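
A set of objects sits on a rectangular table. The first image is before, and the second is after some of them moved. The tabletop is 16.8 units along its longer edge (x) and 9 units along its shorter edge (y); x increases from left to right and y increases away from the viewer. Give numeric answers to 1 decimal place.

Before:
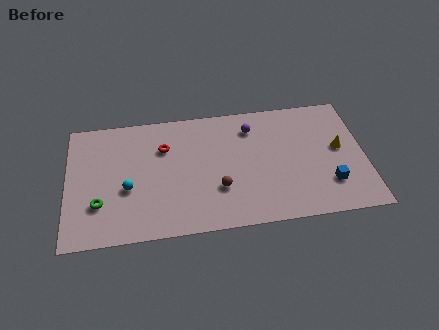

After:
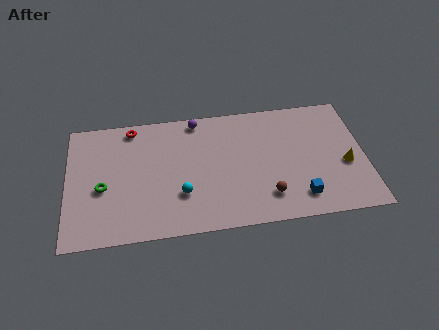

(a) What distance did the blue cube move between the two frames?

1.8

From (14.7, 2.4) to (13.0, 1.7), the blue cube covered √(1.7² + 0.7²) ≈ 1.8 units.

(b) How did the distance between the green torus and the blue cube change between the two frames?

-1.7

The distance was about 12.9 in the first image and 11.2 in the second, so they moved 1.7 units closer together.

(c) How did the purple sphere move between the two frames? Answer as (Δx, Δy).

(-3.1, 1.0)

The purple sphere started near (10.5, 7.1) and ended near (7.4, 8.1).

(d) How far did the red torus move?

2.5

From (5.5, 6.3) to (3.7, 8.0), the red torus covered √(1.8² + 1.7²) ≈ 2.5 units.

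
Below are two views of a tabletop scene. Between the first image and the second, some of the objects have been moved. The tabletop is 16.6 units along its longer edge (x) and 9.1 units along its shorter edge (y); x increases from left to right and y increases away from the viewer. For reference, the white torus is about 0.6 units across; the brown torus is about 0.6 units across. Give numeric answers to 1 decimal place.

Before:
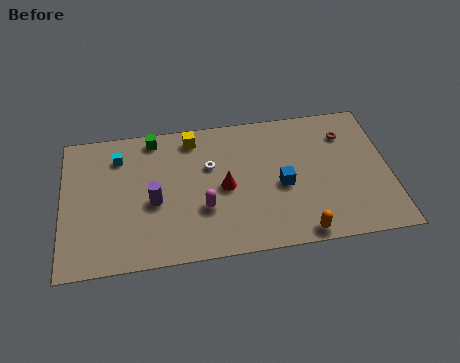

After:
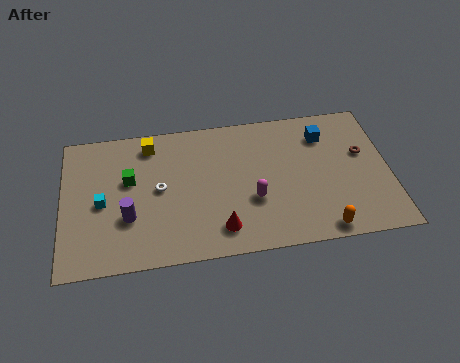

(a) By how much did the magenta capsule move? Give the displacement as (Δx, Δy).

(2.5, 0.2)

The magenta capsule was at about (7.1, 3.1) and moved to about (9.6, 3.3).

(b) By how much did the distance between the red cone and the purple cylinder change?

+1.2

They were about 3.6 units apart before and 4.8 after — 1.2 units further apart.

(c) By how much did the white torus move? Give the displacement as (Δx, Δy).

(-2.6, -1.1)

From the two frames, the white torus sits at roughly (7.5, 5.8) before and (4.9, 4.7) after.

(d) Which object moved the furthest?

the blue cube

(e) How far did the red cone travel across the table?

2.6

From (8.2, 4.3) to (7.9, 1.7), the red cone covered √(0.3² + 2.6²) ≈ 2.6 units.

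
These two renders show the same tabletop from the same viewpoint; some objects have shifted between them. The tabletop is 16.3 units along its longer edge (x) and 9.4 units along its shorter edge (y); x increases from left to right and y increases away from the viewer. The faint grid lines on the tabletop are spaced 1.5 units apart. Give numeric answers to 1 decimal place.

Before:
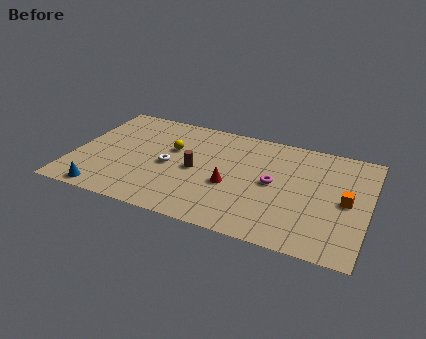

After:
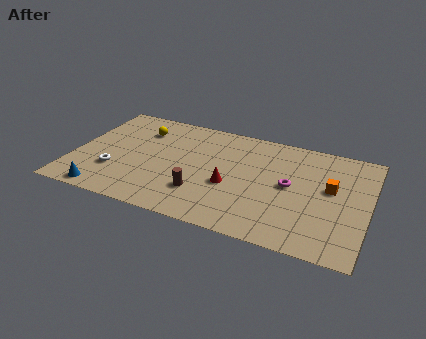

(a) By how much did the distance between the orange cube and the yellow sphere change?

+1.0

Before: roughly 9.9 units apart; after: 10.9. That's 1.0 units further apart.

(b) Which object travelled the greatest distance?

the white torus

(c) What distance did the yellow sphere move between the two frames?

2.2

The yellow sphere moved from about (5.3, 5.9) to (3.4, 7.1), a distance of √(1.9² + 1.2²) ≈ 2.2.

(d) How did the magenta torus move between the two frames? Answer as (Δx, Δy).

(0.9, 0.1)

The magenta torus was at about (11.1, 4.8) and moved to about (12.0, 4.9).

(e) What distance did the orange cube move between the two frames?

1.2

The orange cube was near (15.1, 4.6) before and (14.2, 5.4) after, so it travelled √(0.9² + 0.8²) ≈ 1.2 units.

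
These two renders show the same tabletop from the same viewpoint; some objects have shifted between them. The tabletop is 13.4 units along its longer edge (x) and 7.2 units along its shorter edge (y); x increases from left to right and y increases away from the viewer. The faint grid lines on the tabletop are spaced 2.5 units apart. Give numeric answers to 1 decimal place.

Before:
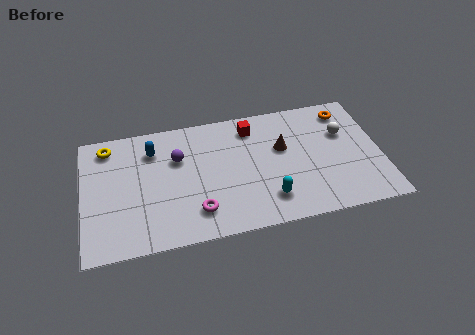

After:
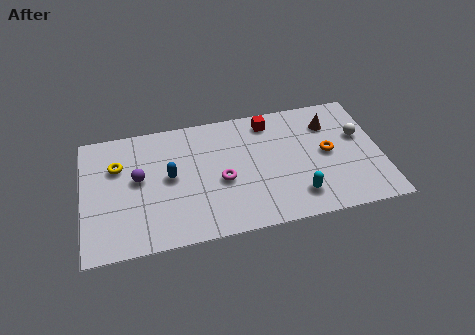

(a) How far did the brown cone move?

2.4

The brown cone moved from about (9.0, 4.4) to (11.2, 5.4), a distance of √(2.2² + 1.0²) ≈ 2.4.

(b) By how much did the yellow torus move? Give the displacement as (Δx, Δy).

(0.4, -1.2)

The yellow torus was at about (1.2, 6.1) and moved to about (1.6, 4.9).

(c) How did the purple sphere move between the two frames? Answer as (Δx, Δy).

(-1.8, -0.8)

The purple sphere was at about (4.3, 4.8) and moved to about (2.5, 4.0).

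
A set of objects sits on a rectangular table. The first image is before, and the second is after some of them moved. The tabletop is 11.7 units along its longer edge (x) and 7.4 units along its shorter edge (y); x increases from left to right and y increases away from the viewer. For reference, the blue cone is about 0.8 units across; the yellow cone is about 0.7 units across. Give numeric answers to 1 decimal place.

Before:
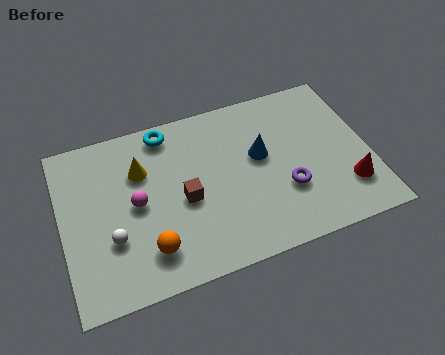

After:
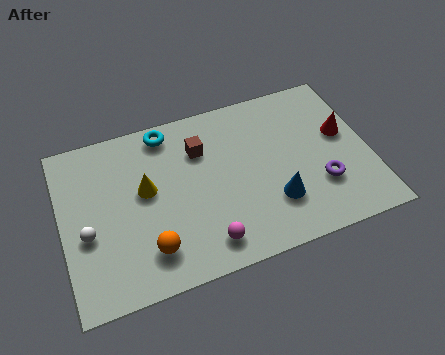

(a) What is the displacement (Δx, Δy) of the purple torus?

(1.3, -0.2)

From the two frames, the purple torus sits at roughly (8.4, 2.5) before and (9.7, 2.3) after.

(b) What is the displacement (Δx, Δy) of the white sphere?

(-0.9, 0.5)

From the two frames, the white sphere sits at roughly (1.8, 2.5) before and (0.9, 3.0) after.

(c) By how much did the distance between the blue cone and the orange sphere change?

-0.4

They were about 5.2 units apart before and 4.8 after — 0.4 units closer together.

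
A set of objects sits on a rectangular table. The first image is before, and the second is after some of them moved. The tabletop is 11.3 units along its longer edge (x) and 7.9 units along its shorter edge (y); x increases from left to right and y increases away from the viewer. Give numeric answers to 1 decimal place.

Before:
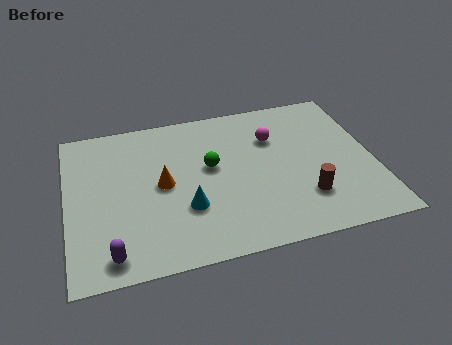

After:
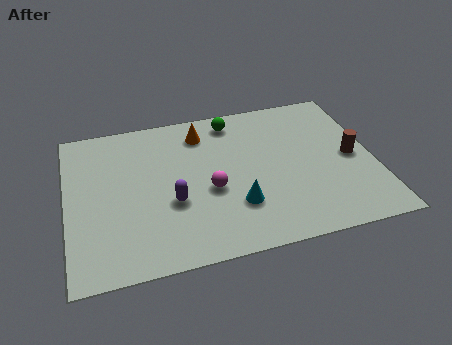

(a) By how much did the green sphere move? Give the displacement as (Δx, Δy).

(1.0, 2.3)

The green sphere started near (5.3, 4.5) and ended near (6.3, 6.8).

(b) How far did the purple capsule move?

3.0

The purple capsule moved from about (1.5, 1.0) to (3.8, 3.0), a distance of √(2.3² + 2.0²) ≈ 3.0.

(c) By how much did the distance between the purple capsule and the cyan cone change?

-0.8

The distance was about 3.2 in the first image and 2.4 in the second, so they moved 0.8 units closer together.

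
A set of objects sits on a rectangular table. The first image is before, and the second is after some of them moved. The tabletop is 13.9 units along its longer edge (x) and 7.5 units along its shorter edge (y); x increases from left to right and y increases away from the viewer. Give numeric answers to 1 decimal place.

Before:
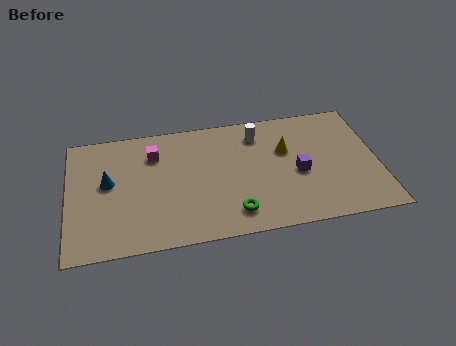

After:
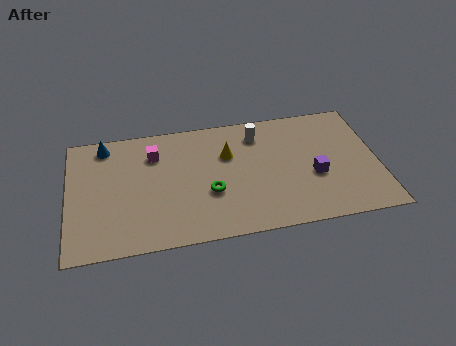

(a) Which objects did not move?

the magenta cube and the white cylinder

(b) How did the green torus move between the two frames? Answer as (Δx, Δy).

(-1.0, 1.4)

From the two frames, the green torus sits at roughly (7.3, 1.4) before and (6.3, 2.8) after.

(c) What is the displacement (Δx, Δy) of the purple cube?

(0.7, -0.3)

The purple cube was at about (10.3, 3.3) and moved to about (11.0, 3.0).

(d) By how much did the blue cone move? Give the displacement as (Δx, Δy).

(-0.1, 2.3)

From the two frames, the blue cone sits at roughly (1.8, 4.2) before and (1.7, 6.5) after.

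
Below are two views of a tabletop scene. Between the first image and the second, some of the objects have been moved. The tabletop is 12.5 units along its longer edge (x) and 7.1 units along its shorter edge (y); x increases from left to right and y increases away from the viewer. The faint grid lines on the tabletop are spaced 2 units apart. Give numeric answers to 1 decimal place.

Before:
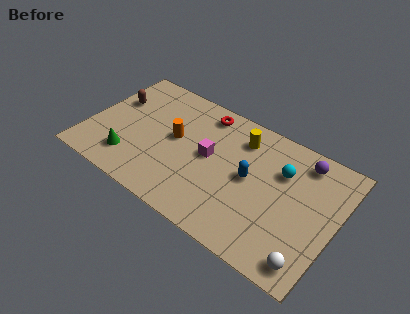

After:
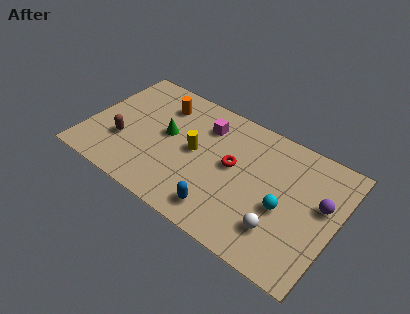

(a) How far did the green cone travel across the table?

2.7

The green cone was near (2.4, 1.6) before and (3.9, 3.9) after, so it travelled √(1.5² + 2.3²) ≈ 2.7 units.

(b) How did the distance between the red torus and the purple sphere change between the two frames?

-0.7

The distance was about 5.1 in the first image and 4.4 in the second, so they moved 0.7 units closer together.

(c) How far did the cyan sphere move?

1.9

From (9.6, 4.9) to (10.0, 3.0), the cyan sphere covered √(0.4² + 1.9²) ≈ 1.9 units.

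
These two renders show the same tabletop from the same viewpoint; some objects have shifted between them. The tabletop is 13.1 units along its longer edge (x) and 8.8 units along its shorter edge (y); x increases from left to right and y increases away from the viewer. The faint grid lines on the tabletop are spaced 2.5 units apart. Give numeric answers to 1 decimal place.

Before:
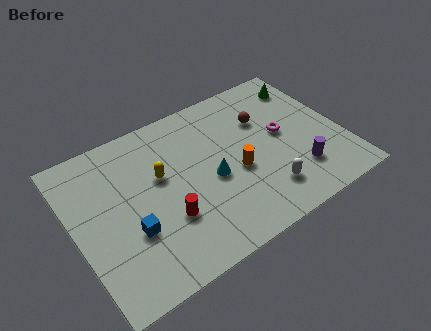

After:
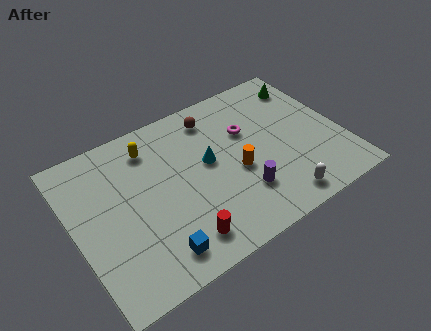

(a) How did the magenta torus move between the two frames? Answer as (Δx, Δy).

(-1.6, 1.0)

The magenta torus was at about (10.3, 4.7) and moved to about (8.7, 5.7).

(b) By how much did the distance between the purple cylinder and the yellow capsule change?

-1.0

They were about 7.0 units apart before and 6.0 after — 1.0 units closer together.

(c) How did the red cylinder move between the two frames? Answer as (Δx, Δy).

(0.4, -1.4)

The red cylinder was at about (4.2, 2.9) and moved to about (4.6, 1.5).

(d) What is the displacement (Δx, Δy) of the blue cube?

(0.9, -1.7)

From the two frames, the blue cube sits at roughly (2.5, 3.1) before and (3.4, 1.4) after.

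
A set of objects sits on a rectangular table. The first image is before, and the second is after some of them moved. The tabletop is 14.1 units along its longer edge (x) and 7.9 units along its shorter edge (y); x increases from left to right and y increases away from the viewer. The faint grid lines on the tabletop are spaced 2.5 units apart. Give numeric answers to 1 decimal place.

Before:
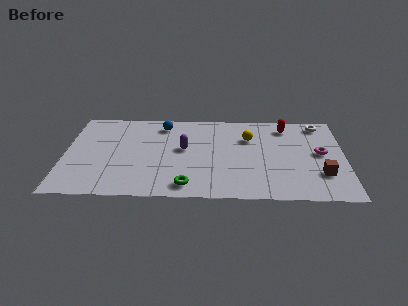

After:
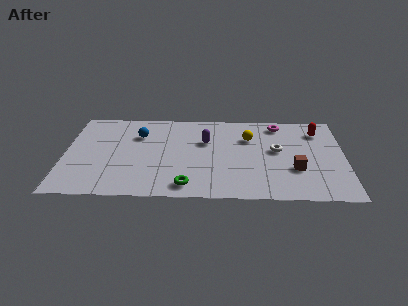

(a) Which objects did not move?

the yellow sphere and the green torus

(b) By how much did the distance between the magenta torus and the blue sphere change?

-1.2

They were about 8.4 units apart before and 7.2 after — 1.2 units closer together.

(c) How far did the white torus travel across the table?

3.3

The white torus was near (12.9, 6.9) before and (10.7, 4.4) after, so it travelled √(2.2² + 2.5²) ≈ 3.3 units.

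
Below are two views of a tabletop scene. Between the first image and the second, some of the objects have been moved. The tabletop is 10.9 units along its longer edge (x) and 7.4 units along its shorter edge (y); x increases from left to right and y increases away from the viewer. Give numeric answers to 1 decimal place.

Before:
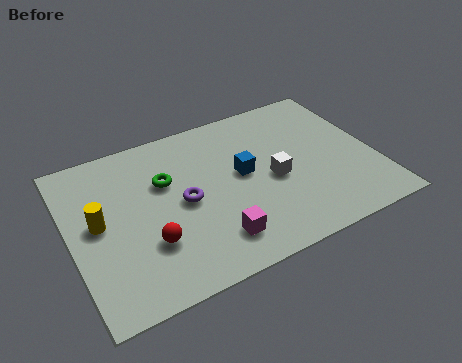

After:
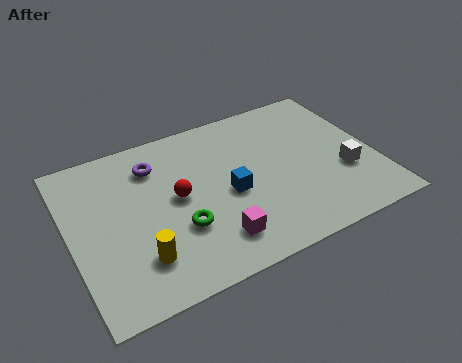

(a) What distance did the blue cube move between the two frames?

0.9

The blue cube was near (6.2, 4.0) before and (5.6, 3.3) after, so it travelled √(0.6² + 0.7²) ≈ 0.9 units.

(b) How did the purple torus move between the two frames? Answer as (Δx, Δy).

(-0.8, 2.1)

From the two frames, the purple torus sits at roughly (4.0, 3.6) before and (3.2, 5.7) after.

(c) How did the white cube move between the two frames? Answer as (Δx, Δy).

(2.5, -0.7)

The white cube was at about (7.2, 3.3) and moved to about (9.7, 2.6).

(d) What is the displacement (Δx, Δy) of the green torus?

(0.2, -2.3)

The green torus was at about (3.5, 4.8) and moved to about (3.7, 2.5).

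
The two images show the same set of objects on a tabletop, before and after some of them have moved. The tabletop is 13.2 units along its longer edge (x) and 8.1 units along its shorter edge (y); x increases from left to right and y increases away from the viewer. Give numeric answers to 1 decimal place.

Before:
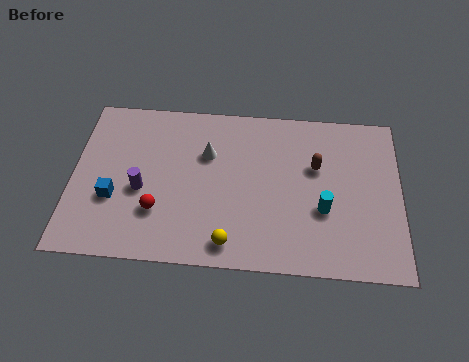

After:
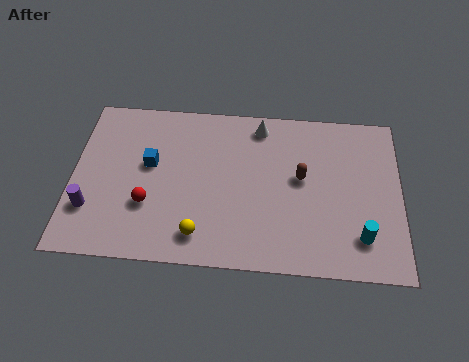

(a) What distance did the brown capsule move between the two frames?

0.8

The brown capsule was near (9.8, 5.1) before and (9.2, 4.5) after, so it travelled √(0.6² + 0.6²) ≈ 0.8 units.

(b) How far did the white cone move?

2.6

The white cone was near (5.4, 5.4) before and (7.5, 7.0) after, so it travelled √(2.1² + 1.6²) ≈ 2.6 units.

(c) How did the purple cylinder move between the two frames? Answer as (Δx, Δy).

(-2.0, -1.1)

The purple cylinder started near (2.8, 3.4) and ended near (0.8, 2.3).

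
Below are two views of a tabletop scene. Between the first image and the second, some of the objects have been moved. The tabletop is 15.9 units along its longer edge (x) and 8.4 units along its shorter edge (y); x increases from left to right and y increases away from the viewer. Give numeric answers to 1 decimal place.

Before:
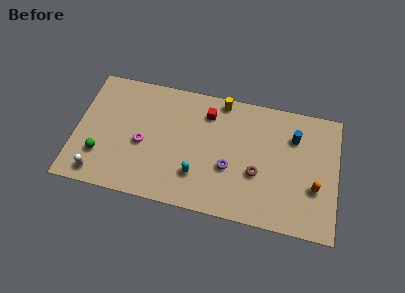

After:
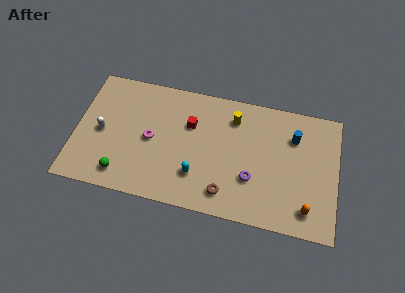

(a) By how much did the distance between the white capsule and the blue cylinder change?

-0.8

They were about 12.6 units apart before and 11.8 after — 0.8 units closer together.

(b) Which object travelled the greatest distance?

the white capsule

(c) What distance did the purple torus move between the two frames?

1.5

The purple torus moved from about (9.4, 3.2) to (10.8, 2.8), a distance of √(1.4² + 0.4²) ≈ 1.5.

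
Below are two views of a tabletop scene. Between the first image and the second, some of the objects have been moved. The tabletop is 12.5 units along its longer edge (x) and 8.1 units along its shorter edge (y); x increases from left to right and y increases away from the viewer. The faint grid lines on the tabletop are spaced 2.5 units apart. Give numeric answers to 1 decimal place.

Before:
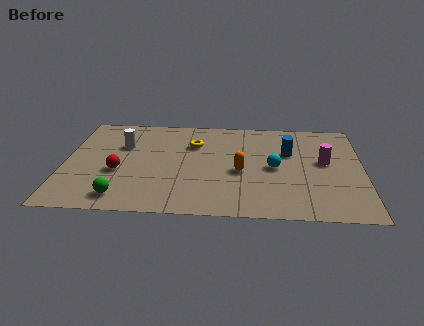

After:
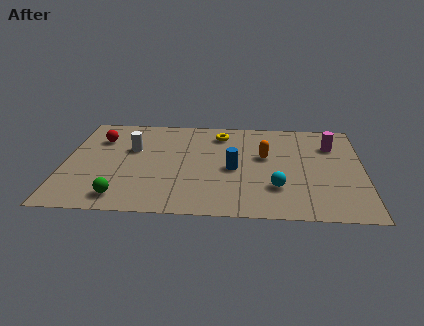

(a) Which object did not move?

the green sphere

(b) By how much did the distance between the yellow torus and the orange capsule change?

-0.4

The distance was about 3.0 in the first image and 2.6 in the second, so they moved 0.4 units closer together.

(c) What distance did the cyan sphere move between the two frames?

1.6

From (8.8, 3.9) to (8.9, 2.3), the cyan sphere covered √(0.1² + 1.6²) ≈ 1.6 units.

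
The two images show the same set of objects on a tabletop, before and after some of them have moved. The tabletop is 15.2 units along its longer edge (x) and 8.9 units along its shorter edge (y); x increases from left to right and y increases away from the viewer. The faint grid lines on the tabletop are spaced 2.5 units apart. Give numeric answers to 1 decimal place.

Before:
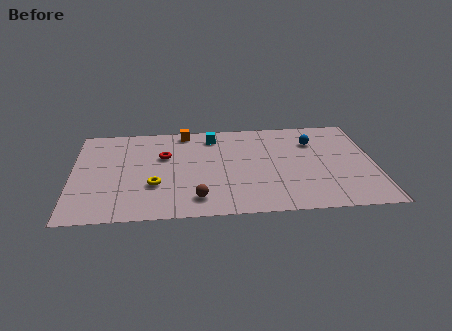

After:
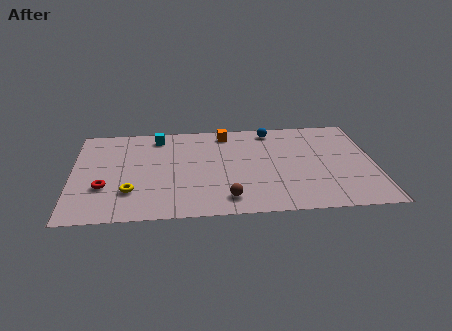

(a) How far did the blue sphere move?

2.5

The blue sphere moved from about (12.2, 6.5) to (10.1, 7.8), a distance of √(2.1² + 1.3²) ≈ 2.5.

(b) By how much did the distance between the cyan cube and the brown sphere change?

+1.1

The distance was about 5.9 in the first image and 7.0 in the second, so they moved 1.1 units further apart.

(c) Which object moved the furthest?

the red torus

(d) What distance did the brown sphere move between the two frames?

1.5

The brown sphere was near (6.2, 1.6) before and (7.7, 1.5) after, so it travelled √(1.5² + 0.1²) ≈ 1.5 units.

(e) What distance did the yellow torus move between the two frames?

1.3

From (4.1, 3.0) to (2.9, 2.5), the yellow torus covered √(1.2² + 0.5²) ≈ 1.3 units.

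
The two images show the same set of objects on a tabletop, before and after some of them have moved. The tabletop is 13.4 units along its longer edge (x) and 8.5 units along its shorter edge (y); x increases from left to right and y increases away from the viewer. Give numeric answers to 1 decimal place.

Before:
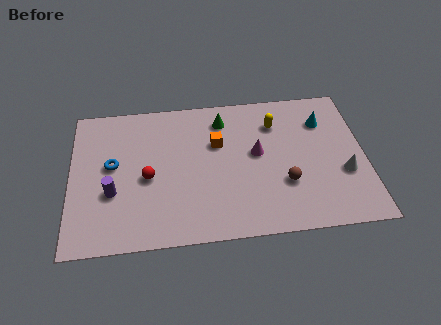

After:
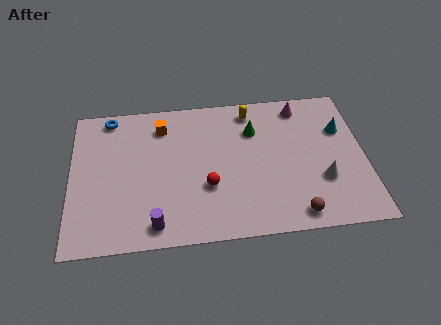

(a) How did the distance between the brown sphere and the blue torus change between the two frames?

+2.6

They were about 8.0 units apart before and 10.6 after — 2.6 units further apart.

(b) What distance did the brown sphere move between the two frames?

1.8

The brown sphere moved from about (9.7, 2.8) to (10.1, 1.0), a distance of √(0.4² + 1.8²) ≈ 1.8.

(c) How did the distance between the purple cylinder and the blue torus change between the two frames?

+5.2

They were about 1.6 units apart before and 6.8 after — 5.2 units further apart.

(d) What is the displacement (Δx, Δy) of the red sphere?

(2.7, -0.8)

The red sphere was at about (3.5, 3.8) and moved to about (6.2, 3.0).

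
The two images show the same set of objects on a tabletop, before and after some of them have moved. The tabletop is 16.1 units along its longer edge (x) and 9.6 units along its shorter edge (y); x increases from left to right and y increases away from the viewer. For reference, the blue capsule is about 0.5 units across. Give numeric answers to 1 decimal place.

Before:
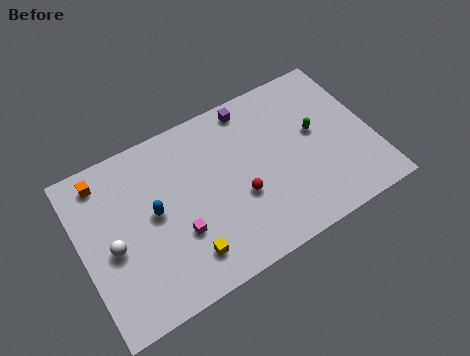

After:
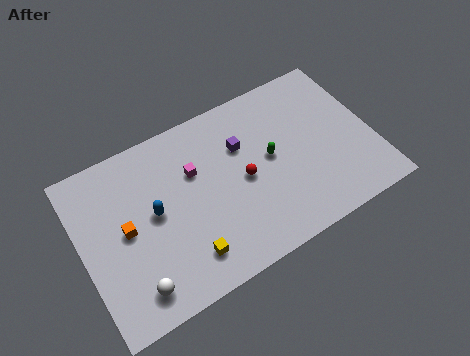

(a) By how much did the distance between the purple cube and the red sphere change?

-3.1

Before: roughly 5.0 units apart; after: 1.9. That's 3.1 units closer together.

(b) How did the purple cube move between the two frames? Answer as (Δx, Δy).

(-0.8, -2.0)

The purple cube was at about (9.9, 8.5) and moved to about (9.1, 6.5).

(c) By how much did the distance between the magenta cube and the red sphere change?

-0.5

They were about 3.5 units apart before and 3.0 after — 0.5 units closer together.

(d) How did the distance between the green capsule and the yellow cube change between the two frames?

-2.4

They were about 8.5 units apart before and 6.1 after — 2.4 units closer together.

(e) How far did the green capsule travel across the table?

2.6

The green capsule was near (13.1, 5.4) before and (10.5, 5.1) after, so it travelled √(2.6² + 0.3²) ≈ 2.6 units.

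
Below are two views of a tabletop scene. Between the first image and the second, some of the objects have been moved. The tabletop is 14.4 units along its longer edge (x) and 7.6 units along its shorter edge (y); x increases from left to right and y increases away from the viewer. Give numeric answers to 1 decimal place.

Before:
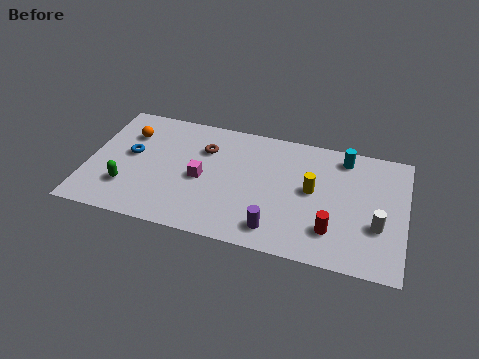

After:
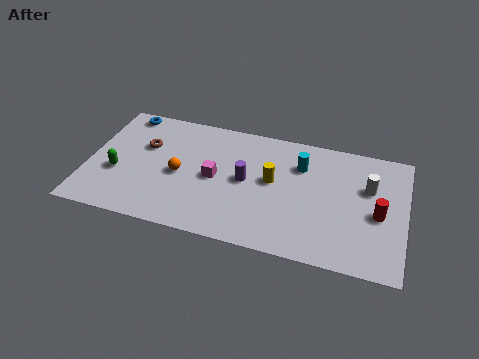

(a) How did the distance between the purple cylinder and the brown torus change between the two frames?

-0.6

Before: roughly 5.4 units apart; after: 4.8. That's 0.6 units closer together.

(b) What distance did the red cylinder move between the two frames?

2.5

The red cylinder was near (11.2, 1.9) before and (13.2, 3.4) after, so it travelled √(2.0² + 1.5²) ≈ 2.5 units.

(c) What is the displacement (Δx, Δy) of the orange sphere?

(2.5, -2.0)

The orange sphere started near (1.7, 5.5) and ended near (4.2, 3.5).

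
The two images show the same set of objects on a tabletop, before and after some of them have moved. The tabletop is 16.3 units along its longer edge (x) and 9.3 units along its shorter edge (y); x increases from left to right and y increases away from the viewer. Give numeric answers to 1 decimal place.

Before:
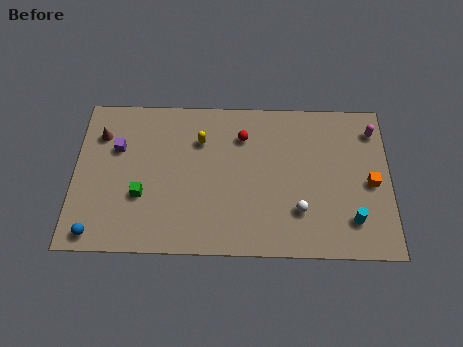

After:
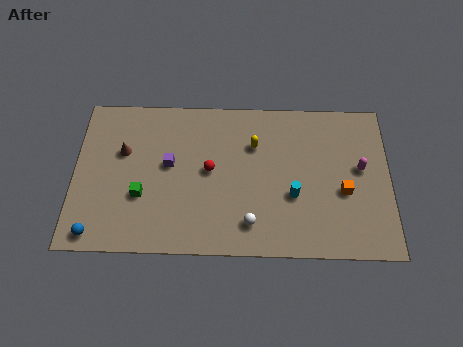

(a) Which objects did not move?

the green cube and the blue sphere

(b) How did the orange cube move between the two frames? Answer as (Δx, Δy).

(-1.4, -0.5)

The orange cube started near (15.3, 4.3) and ended near (13.9, 3.8).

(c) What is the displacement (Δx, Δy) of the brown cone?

(1.2, -1.0)

The brown cone started near (1.3, 6.9) and ended near (2.5, 5.9).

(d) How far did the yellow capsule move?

2.8

The yellow capsule was near (6.5, 6.7) before and (9.3, 6.5) after, so it travelled √(2.8² + 0.2²) ≈ 2.8 units.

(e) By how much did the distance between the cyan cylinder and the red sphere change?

-2.9

Before: roughly 7.4 units apart; after: 4.5. That's 2.9 units closer together.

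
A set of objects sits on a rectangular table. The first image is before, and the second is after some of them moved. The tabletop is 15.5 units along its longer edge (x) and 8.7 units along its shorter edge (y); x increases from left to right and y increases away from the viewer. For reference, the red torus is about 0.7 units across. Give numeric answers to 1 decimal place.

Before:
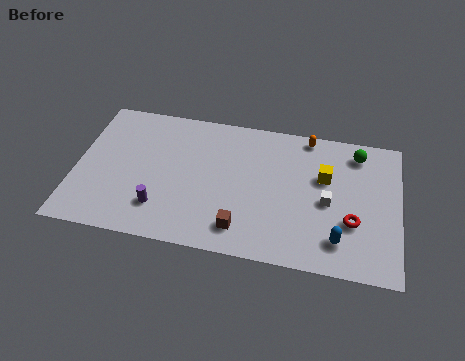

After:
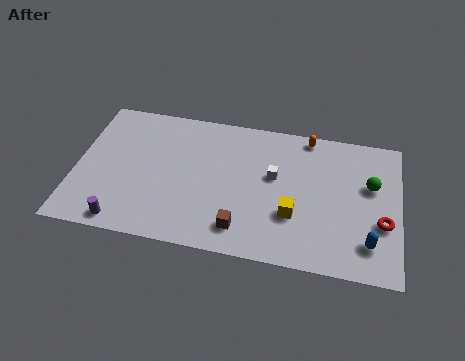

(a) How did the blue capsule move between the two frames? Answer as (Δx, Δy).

(1.4, 0.1)

The blue capsule started near (12.7, 1.8) and ended near (14.1, 1.9).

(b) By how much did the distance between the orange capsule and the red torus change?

+0.6

Before: roughly 5.4 units apart; after: 6.0. That's 0.6 units further apart.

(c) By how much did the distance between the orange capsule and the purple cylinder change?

+2.1

The distance was about 8.9 in the first image and 11.0 in the second, so they moved 2.1 units further apart.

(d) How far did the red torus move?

1.4

From (13.3, 3.0) to (14.7, 3.2), the red torus covered √(1.4² + 0.2²) ≈ 1.4 units.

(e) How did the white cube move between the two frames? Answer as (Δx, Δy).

(-2.6, 1.1)

From the two frames, the white cube sits at roughly (12.1, 4.0) before and (9.5, 5.1) after.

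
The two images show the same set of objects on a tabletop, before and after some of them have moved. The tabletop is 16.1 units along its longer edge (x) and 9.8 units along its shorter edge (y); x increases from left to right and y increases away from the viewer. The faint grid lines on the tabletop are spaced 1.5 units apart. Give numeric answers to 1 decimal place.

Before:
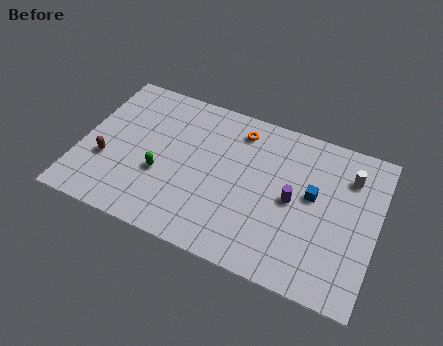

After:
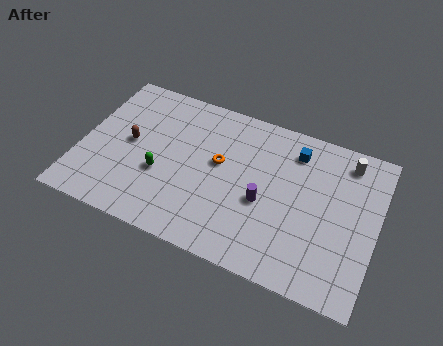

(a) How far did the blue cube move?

2.7

The blue cube moved from about (12.6, 5.5) to (11.4, 7.9), a distance of √(1.2² + 2.4²) ≈ 2.7.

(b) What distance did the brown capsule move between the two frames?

1.9

From (1.5, 3.5) to (2.6, 5.1), the brown capsule covered √(1.1² + 1.6²) ≈ 1.9 units.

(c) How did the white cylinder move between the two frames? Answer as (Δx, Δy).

(-0.2, 0.9)

From the two frames, the white cylinder sits at roughly (14.4, 7.4) before and (14.2, 8.3) after.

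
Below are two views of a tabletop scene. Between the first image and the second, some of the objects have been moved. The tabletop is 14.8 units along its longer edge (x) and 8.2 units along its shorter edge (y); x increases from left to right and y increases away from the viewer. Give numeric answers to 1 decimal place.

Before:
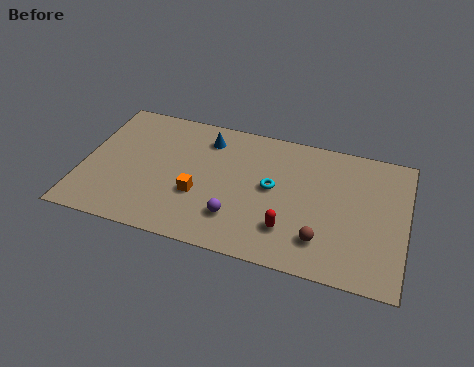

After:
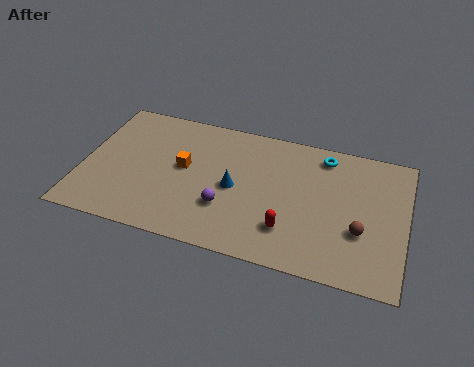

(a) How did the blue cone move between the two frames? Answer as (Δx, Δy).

(1.5, -2.7)

The blue cone was at about (5.5, 6.6) and moved to about (7.0, 3.9).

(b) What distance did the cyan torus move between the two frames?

3.4

The cyan torus was near (8.7, 4.4) before and (10.9, 7.0) after, so it travelled √(2.2² + 2.6²) ≈ 3.4 units.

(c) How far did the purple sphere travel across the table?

0.7

The purple sphere was near (7.2, 2.1) before and (6.7, 2.6) after, so it travelled √(0.5² + 0.5²) ≈ 0.7 units.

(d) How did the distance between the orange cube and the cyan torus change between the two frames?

+3.2

Before: roughly 3.6 units apart; after: 6.8. That's 3.2 units further apart.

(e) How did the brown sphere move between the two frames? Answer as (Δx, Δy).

(1.7, 1.0)

The brown sphere started near (11.1, 1.9) and ended near (12.8, 2.9).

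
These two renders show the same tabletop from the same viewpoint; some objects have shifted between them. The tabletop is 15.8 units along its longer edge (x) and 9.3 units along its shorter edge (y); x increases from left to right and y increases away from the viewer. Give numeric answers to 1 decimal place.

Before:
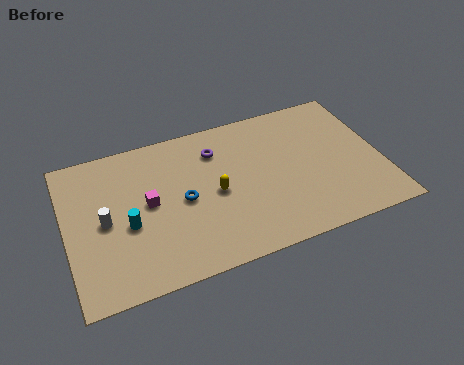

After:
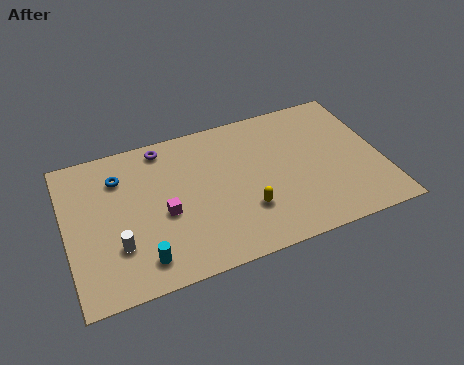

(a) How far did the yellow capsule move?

2.1

The yellow capsule moved from about (7.4, 4.4) to (8.8, 2.8), a distance of √(1.4² + 1.6²) ≈ 2.1.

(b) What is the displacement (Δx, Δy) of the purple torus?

(-2.6, 1.1)

The purple torus started near (7.7, 7.1) and ended near (5.1, 8.2).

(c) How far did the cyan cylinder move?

2.4

From (3.0, 3.9) to (3.5, 1.6), the cyan cylinder covered √(0.5² + 2.3²) ≈ 2.4 units.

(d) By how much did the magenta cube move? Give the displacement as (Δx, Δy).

(0.7, -0.9)

The magenta cube started near (4.1, 4.9) and ended near (4.8, 4.0).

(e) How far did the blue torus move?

3.9

The blue torus was near (5.8, 4.5) before and (2.8, 7.0) after, so it travelled √(3.0² + 2.5²) ≈ 3.9 units.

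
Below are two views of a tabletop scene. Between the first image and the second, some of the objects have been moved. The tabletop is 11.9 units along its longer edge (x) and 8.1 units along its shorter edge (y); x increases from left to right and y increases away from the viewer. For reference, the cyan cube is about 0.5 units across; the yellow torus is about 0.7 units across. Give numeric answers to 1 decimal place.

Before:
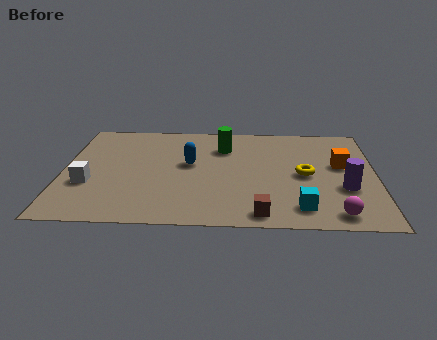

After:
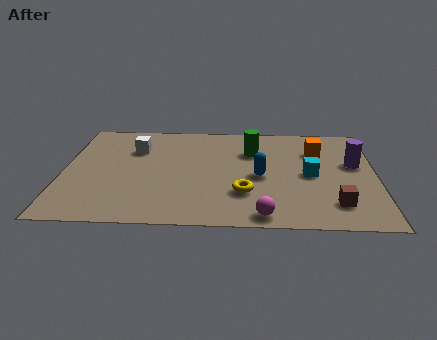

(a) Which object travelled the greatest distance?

the white cube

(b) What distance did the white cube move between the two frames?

3.3

From (1.0, 2.9) to (2.7, 5.7), the white cube covered √(1.7² + 2.8²) ≈ 3.3 units.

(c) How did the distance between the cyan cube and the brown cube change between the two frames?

+0.8

They were about 1.6 units apart before and 2.4 after — 0.8 units further apart.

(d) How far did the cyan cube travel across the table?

2.5

From (9.0, 1.4) to (9.4, 3.9), the cyan cube covered √(0.4² + 2.5²) ≈ 2.5 units.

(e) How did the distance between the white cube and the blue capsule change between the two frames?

+1.0

The distance was about 4.2 in the first image and 5.2 in the second, so they moved 1.0 units further apart.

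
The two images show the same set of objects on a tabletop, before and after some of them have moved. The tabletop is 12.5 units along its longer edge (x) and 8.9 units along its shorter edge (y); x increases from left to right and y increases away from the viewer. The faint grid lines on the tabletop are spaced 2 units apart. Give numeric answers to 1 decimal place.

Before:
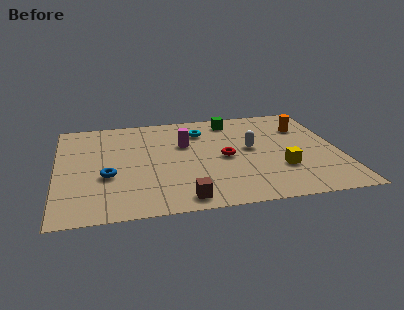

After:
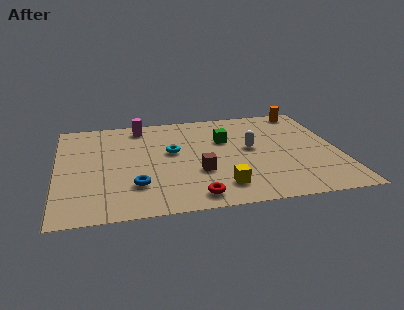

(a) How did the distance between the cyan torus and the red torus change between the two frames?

+1.3

They were about 2.8 units apart before and 4.1 after — 1.3 units further apart.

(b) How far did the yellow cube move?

2.9

The yellow cube was near (9.8, 2.8) before and (7.1, 1.7) after, so it travelled √(2.7² + 1.1²) ≈ 2.9 units.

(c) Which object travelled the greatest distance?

the red torus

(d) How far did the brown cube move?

2.2

The brown cube moved from about (5.4, 1.0) to (6.2, 3.1), a distance of √(0.8² + 2.1²) ≈ 2.2.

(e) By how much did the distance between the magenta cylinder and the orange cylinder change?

+2.1

Before: roughly 5.4 units apart; after: 7.5. That's 2.1 units further apart.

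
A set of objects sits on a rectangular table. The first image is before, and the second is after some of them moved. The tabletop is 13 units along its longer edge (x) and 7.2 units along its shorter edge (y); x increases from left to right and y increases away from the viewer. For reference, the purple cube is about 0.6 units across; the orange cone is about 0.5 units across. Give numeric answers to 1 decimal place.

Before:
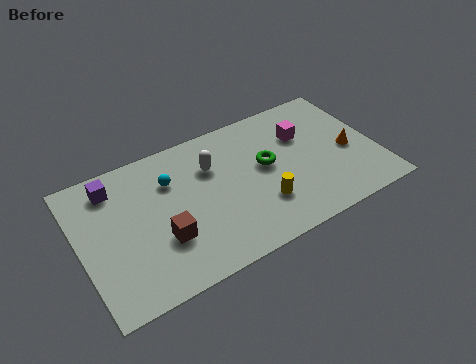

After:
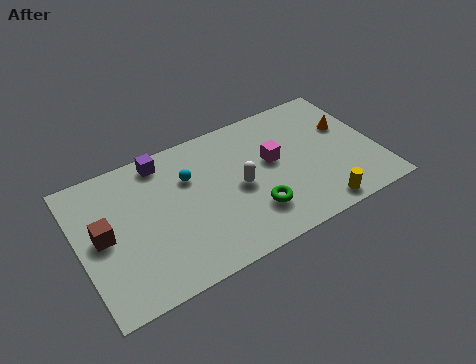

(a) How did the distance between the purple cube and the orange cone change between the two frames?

-2.3

They were about 10.5 units apart before and 8.2 after — 2.3 units closer together.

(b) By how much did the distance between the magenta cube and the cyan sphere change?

-2.2

The distance was about 5.9 in the first image and 3.7 in the second, so they moved 2.2 units closer together.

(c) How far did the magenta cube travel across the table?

1.7

The magenta cube was near (10.0, 4.9) before and (8.5, 4.1) after, so it travelled √(1.5² + 0.8²) ≈ 1.7 units.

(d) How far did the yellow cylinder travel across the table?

2.6

The yellow cylinder was near (7.7, 2.1) before and (10.0, 0.8) after, so it travelled √(2.3² + 1.3²) ≈ 2.6 units.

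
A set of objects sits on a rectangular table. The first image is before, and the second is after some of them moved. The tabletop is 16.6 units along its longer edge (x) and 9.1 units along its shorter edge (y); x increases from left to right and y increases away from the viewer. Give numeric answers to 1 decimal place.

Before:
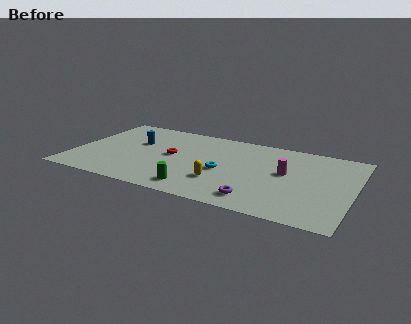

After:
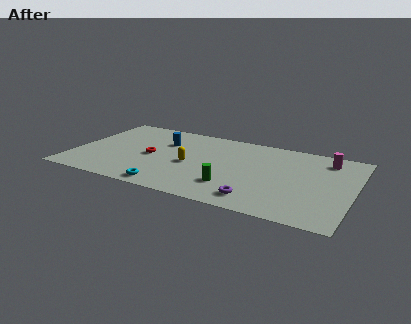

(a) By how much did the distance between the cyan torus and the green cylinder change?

+1.0

Before: roughly 2.9 units apart; after: 3.9. That's 1.0 units further apart.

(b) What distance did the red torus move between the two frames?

1.3

From (5.8, 4.8) to (4.6, 4.3), the red torus covered √(1.2² + 0.5²) ≈ 1.3 units.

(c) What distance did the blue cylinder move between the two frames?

1.7

The blue cylinder moved from about (3.5, 5.7) to (5.1, 6.3), a distance of √(1.6² + 0.6²) ≈ 1.7.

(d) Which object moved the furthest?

the cyan torus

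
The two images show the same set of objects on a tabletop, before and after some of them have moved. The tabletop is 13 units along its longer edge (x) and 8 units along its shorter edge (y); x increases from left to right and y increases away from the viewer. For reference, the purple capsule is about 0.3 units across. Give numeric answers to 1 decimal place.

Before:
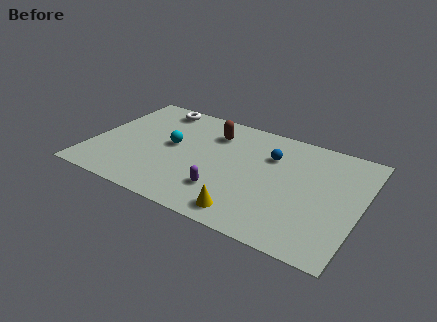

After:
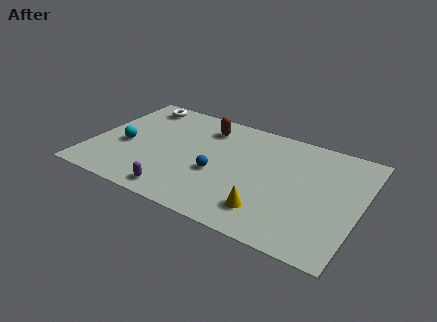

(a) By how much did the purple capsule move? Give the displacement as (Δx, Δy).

(-2.1, -1.1)

The purple capsule started near (6.7, 2.1) and ended near (4.6, 1.0).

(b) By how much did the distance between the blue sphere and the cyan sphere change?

-0.3

They were about 4.9 units apart before and 4.6 after — 0.3 units closer together.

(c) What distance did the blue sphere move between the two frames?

3.3

The blue sphere moved from about (8.5, 5.6) to (6.2, 3.2), a distance of √(2.3² + 2.4²) ≈ 3.3.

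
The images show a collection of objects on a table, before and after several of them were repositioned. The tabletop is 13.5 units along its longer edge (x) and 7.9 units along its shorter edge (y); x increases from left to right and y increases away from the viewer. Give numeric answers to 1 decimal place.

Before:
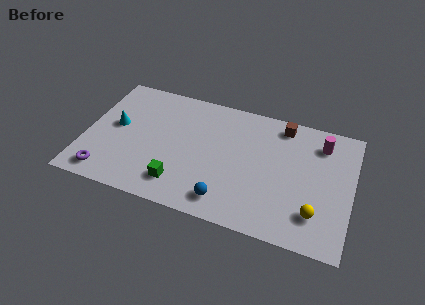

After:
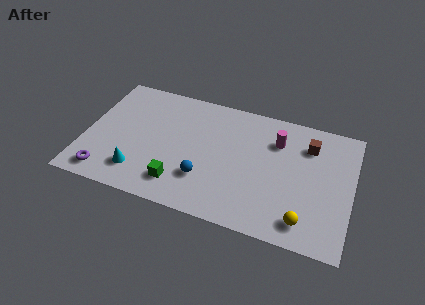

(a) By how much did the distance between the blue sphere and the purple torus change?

-1.1

Before: roughly 6.1 units apart; after: 5.0. That's 1.1 units closer together.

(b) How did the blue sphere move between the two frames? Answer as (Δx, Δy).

(-1.2, 1.0)

The blue sphere started near (7.4, 1.3) and ended near (6.2, 2.3).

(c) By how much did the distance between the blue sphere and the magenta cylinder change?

-1.8

They were about 6.7 units apart before and 4.9 after — 1.8 units closer together.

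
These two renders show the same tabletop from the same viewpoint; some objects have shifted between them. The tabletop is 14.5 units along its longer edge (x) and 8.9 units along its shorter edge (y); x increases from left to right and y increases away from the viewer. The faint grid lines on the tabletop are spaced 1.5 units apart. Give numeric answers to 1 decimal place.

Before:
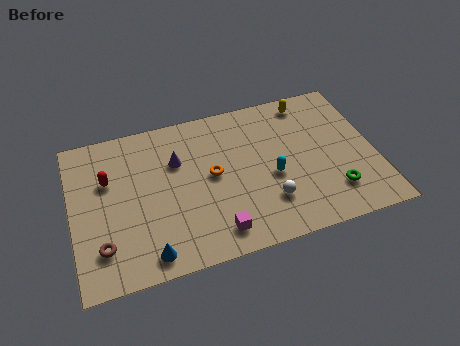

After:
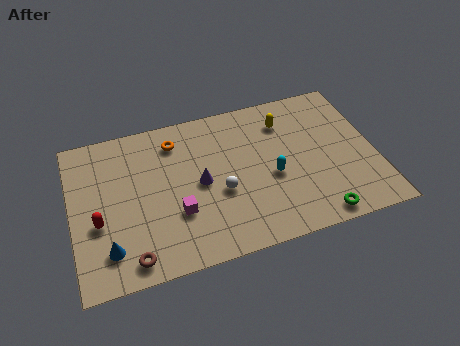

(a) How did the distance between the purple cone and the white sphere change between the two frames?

-4.3

Before: roughly 5.5 units apart; after: 1.2. That's 4.3 units closer together.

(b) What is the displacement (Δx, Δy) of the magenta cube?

(-1.7, 1.6)

The magenta cube was at about (6.6, 1.4) and moved to about (4.9, 3.0).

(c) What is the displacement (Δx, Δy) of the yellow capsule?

(-1.2, -0.9)

The yellow capsule started near (11.6, 7.8) and ended near (10.4, 6.9).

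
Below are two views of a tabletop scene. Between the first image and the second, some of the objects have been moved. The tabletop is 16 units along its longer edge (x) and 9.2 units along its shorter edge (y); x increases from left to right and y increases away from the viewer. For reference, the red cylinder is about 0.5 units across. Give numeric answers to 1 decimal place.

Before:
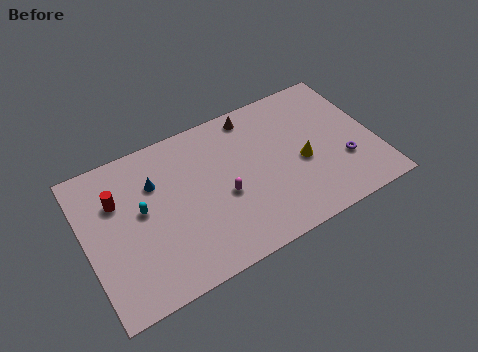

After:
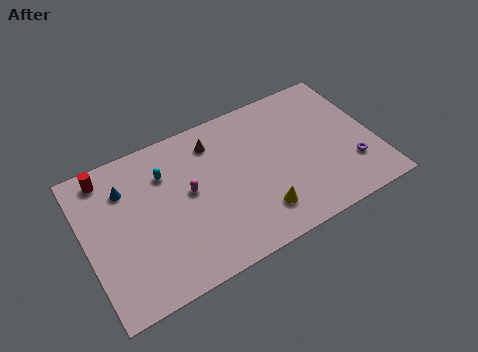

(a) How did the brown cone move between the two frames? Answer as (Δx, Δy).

(-2.3, -0.7)

From the two frames, the brown cone sits at roughly (9.7, 8.1) before and (7.4, 7.4) after.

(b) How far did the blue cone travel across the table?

1.6

The blue cone moved from about (4.0, 6.4) to (2.4, 6.8), a distance of √(1.6² + 0.4²) ≈ 1.6.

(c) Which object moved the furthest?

the yellow cone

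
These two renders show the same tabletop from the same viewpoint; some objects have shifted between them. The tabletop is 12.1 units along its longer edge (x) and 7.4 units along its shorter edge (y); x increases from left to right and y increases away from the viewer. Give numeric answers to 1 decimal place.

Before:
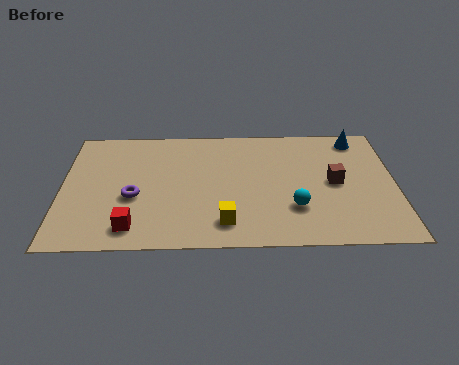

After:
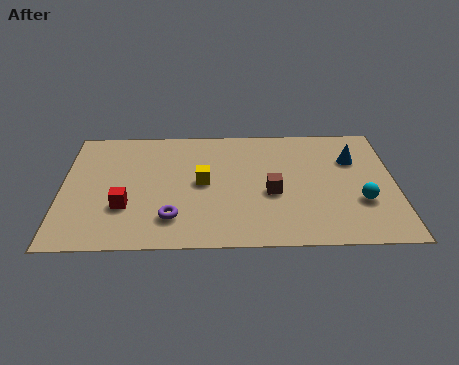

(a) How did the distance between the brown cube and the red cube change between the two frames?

-2.4

Before: roughly 7.7 units apart; after: 5.3. That's 2.4 units closer together.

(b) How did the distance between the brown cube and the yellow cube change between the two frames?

-2.0

Before: roughly 4.6 units apart; after: 2.6. That's 2.0 units closer together.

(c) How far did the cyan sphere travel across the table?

2.4

The cyan sphere moved from about (8.4, 2.2) to (10.8, 2.5), a distance of √(2.4² + 0.3²) ≈ 2.4.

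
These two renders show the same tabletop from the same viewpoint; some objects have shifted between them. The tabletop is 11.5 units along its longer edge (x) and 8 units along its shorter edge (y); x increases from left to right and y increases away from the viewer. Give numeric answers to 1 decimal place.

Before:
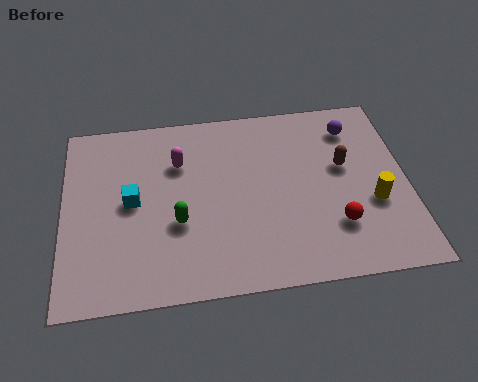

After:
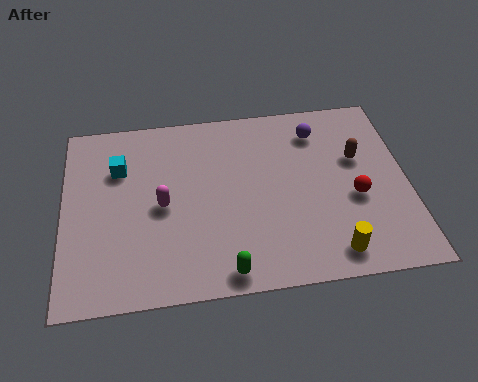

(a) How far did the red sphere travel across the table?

1.3

The red sphere was near (9.0, 2.2) before and (9.7, 3.3) after, so it travelled √(0.7² + 1.1²) ≈ 1.3 units.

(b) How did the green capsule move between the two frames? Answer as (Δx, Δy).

(1.5, -2.2)

From the two frames, the green capsule sits at roughly (3.8, 3.0) before and (5.3, 0.8) after.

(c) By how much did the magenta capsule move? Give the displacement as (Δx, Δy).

(-0.6, -1.8)

From the two frames, the magenta capsule sits at roughly (3.9, 5.6) before and (3.3, 3.8) after.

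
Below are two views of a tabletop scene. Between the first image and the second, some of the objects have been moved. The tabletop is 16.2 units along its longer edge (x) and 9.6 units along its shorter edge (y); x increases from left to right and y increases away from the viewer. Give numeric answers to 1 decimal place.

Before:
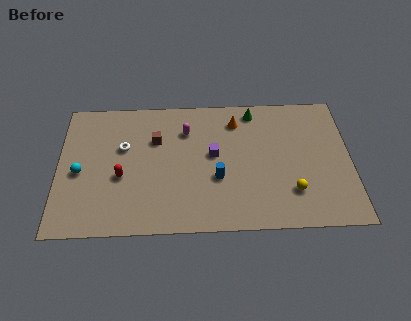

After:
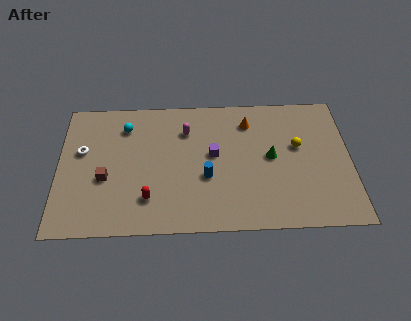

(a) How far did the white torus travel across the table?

2.3

The white torus moved from about (3.6, 6.0) to (1.3, 5.8), a distance of √(2.3² + 0.2²) ≈ 2.3.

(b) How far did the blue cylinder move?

0.6

The blue cylinder was near (8.8, 3.6) before and (8.2, 3.7) after, so it travelled √(0.6² + 0.1²) ≈ 0.6 units.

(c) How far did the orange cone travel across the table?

0.7

The orange cone was near (9.9, 7.7) before and (10.6, 7.6) after, so it travelled √(0.7² + 0.1²) ≈ 0.7 units.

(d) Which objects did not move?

the purple cube and the magenta capsule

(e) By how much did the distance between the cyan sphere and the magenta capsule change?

-3.1

The distance was about 6.5 in the first image and 3.4 in the second, so they moved 3.1 units closer together.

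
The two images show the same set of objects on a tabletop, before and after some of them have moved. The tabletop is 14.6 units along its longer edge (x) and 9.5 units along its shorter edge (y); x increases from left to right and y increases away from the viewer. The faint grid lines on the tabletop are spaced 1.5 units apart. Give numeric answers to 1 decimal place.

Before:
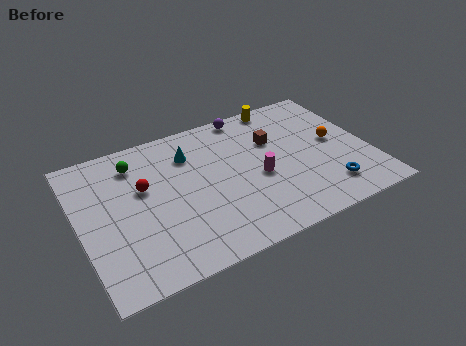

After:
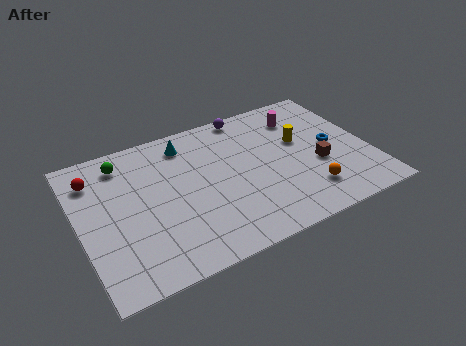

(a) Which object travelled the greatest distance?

the magenta cylinder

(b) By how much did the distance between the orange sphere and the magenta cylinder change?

+1.1

The distance was about 4.2 in the first image and 5.3 in the second, so they moved 1.1 units further apart.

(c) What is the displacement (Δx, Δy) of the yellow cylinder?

(0.5, -3.0)

From the two frames, the yellow cylinder sits at roughly (10.8, 8.7) before and (11.3, 5.7) after.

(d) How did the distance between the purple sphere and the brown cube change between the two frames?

+3.2

Before: roughly 2.6 units apart; after: 5.8. That's 3.2 units further apart.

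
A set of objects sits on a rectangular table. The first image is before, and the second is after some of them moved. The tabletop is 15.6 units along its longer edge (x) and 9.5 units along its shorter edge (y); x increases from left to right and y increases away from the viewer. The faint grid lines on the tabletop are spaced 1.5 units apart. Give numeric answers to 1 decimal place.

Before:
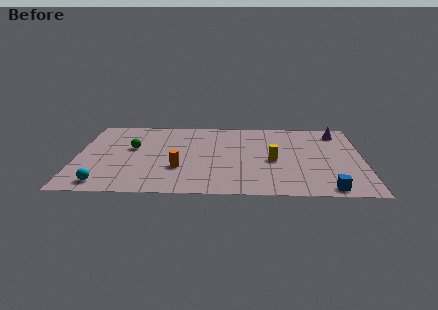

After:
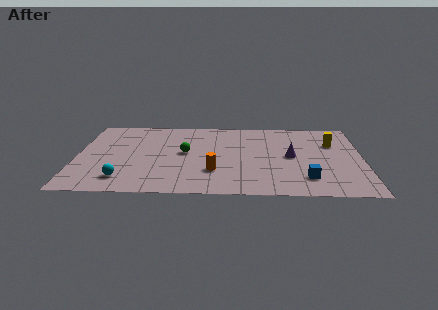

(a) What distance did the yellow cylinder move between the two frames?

4.0

The yellow cylinder moved from about (10.7, 4.2) to (14.0, 6.5), a distance of √(3.3² + 2.3²) ≈ 4.0.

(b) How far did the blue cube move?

1.6

The blue cube moved from about (13.6, 0.9) to (12.5, 2.1), a distance of √(1.1² + 1.2²) ≈ 1.6.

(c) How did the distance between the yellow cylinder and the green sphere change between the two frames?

+0.4

The distance was about 7.8 in the first image and 8.2 in the second, so they moved 0.4 units further apart.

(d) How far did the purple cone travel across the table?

4.0

The purple cone was near (14.3, 7.9) before and (11.7, 4.8) after, so it travelled √(2.6² + 3.1²) ≈ 4.0 units.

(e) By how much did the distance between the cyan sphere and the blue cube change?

-2.1

The distance was about 12.0 in the first image and 9.9 in the second, so they moved 2.1 units closer together.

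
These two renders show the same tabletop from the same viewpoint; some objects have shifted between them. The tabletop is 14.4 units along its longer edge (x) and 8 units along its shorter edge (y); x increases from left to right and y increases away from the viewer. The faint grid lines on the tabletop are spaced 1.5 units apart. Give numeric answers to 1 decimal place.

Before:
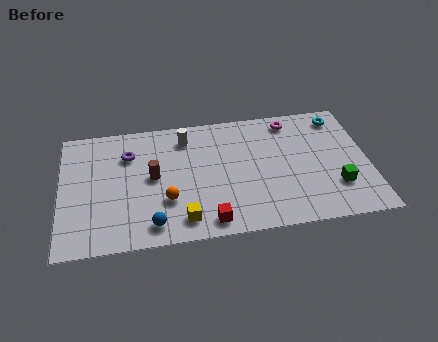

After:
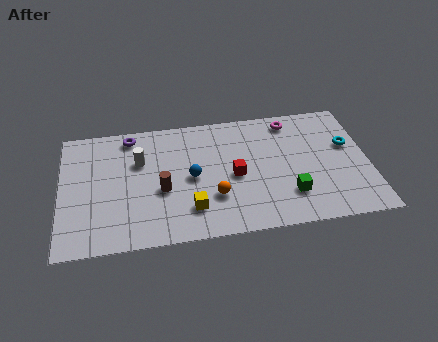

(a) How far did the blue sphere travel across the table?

3.3

From (4.2, 1.2) to (6.1, 3.9), the blue sphere covered √(1.9² + 2.7²) ≈ 3.3 units.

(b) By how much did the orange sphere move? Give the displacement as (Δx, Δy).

(2.2, -0.1)

The orange sphere was at about (4.9, 2.6) and moved to about (7.1, 2.5).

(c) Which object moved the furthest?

the blue sphere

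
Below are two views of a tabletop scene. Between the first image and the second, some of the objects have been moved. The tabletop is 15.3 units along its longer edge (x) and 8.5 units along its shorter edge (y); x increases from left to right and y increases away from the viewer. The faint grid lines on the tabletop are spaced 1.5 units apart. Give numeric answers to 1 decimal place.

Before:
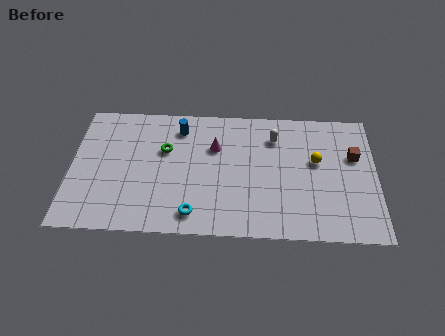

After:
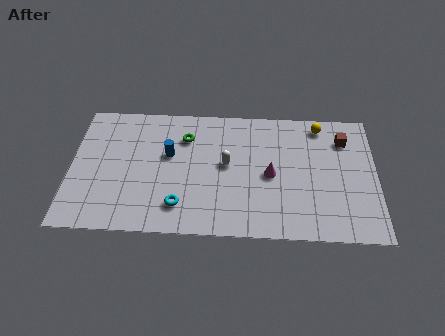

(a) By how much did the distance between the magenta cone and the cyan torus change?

+0.5

The distance was about 4.5 in the first image and 5.0 in the second, so they moved 0.5 units further apart.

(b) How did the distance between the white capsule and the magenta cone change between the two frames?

-0.8

The distance was about 3.1 in the first image and 2.3 in the second, so they moved 0.8 units closer together.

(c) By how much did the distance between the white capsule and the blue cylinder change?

-1.9

They were about 4.8 units apart before and 2.9 after — 1.9 units closer together.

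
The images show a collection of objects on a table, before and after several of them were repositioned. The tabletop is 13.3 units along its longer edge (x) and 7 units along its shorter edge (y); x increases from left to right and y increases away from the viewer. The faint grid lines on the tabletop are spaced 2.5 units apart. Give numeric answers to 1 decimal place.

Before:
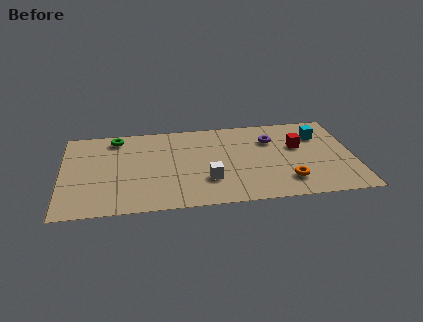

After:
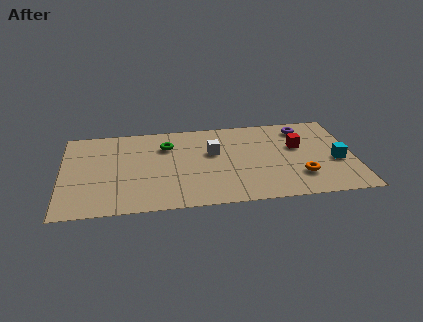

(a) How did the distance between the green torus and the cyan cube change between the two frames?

-1.3

The distance was about 9.3 in the first image and 8.0 in the second, so they moved 1.3 units closer together.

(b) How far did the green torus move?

2.5

From (2.5, 6.0) to (4.8, 5.1), the green torus covered √(2.3² + 0.9²) ≈ 2.5 units.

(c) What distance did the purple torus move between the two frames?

1.7

The purple torus moved from about (9.6, 5.0) to (11.1, 5.8), a distance of √(1.5² + 0.8²) ≈ 1.7.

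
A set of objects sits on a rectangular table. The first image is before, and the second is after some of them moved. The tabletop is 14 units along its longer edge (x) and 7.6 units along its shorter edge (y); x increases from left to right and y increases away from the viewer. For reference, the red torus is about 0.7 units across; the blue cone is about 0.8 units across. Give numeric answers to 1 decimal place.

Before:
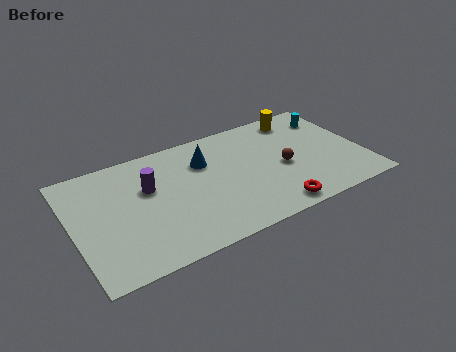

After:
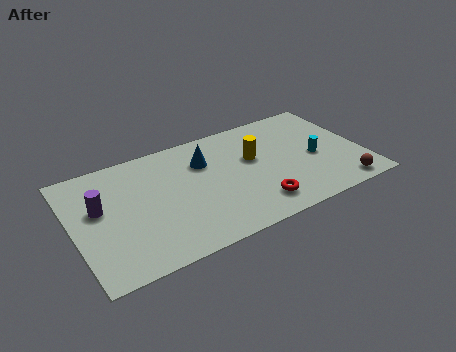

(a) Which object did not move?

the blue cone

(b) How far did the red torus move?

0.9

From (9.2, 0.9) to (8.5, 1.5), the red torus covered √(0.7² + 0.6²) ≈ 0.9 units.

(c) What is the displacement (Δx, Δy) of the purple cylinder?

(-2.4, -0.3)

The purple cylinder started near (3.7, 4.8) and ended near (1.3, 4.5).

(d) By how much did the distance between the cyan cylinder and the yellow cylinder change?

+1.5

They were about 1.6 units apart before and 3.1 after — 1.5 units further apart.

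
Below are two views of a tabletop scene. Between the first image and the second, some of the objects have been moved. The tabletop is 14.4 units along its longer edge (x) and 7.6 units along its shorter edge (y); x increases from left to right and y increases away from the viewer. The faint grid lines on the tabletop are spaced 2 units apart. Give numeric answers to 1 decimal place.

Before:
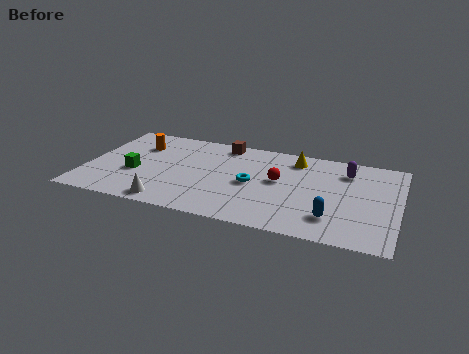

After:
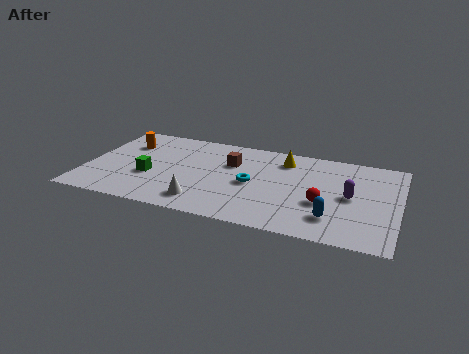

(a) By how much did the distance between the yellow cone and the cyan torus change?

-0.4

Before: roughly 3.2 units apart; after: 2.8. That's 0.4 units closer together.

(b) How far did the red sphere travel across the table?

2.5

The red sphere moved from about (8.9, 4.2) to (11.0, 2.9), a distance of √(2.1² + 1.3²) ≈ 2.5.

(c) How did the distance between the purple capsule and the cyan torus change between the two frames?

-0.3

The distance was about 4.8 in the first image and 4.5 in the second, so they moved 0.3 units closer together.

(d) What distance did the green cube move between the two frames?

0.7

The green cube moved from about (2.3, 3.0) to (3.0, 2.9), a distance of √(0.7² + 0.1²) ≈ 0.7.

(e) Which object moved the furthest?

the red sphere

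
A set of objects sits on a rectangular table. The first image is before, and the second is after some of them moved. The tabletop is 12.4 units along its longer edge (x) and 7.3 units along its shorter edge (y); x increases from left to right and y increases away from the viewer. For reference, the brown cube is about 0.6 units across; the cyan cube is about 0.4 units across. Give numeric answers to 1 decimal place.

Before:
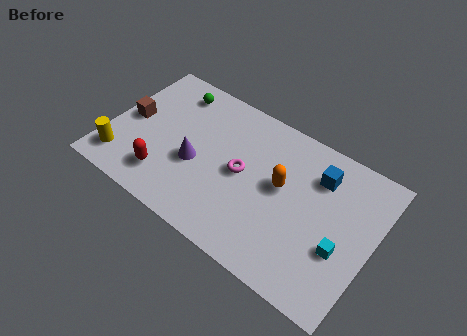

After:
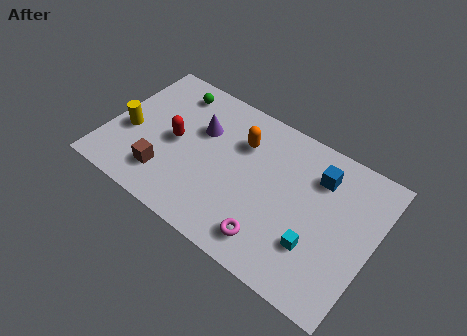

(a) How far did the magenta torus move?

3.0

The magenta torus was near (6.3, 3.7) before and (8.1, 1.3) after, so it travelled √(1.8² + 2.4²) ≈ 3.0 units.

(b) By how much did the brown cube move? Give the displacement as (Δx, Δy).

(2.1, -2.0)

The brown cube started near (0.9, 3.7) and ended near (3.0, 1.7).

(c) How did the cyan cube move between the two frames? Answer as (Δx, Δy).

(-1.1, -0.5)

From the two frames, the cyan cube sits at roughly (11.1, 2.7) before and (10.0, 2.2) after.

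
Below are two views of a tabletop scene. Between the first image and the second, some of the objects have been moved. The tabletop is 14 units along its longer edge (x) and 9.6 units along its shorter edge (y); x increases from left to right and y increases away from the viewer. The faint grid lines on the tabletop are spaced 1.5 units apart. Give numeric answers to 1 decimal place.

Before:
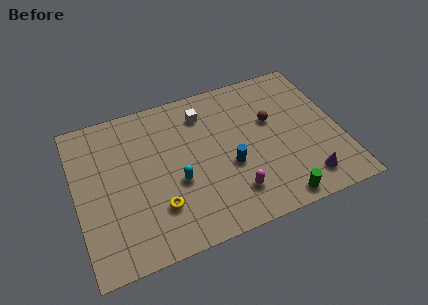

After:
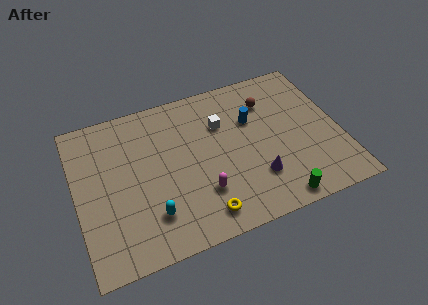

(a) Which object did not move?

the green cylinder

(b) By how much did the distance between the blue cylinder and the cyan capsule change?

+4.2

The distance was about 2.8 in the first image and 7.0 in the second, so they moved 4.2 units further apart.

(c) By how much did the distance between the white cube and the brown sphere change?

-1.2

Before: roughly 3.9 units apart; after: 2.7. That's 1.2 units closer together.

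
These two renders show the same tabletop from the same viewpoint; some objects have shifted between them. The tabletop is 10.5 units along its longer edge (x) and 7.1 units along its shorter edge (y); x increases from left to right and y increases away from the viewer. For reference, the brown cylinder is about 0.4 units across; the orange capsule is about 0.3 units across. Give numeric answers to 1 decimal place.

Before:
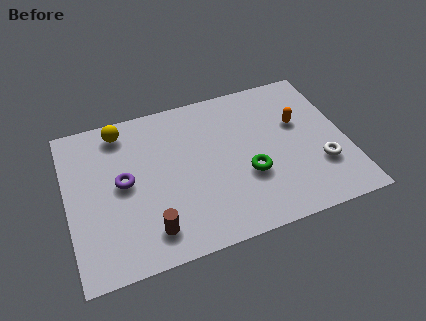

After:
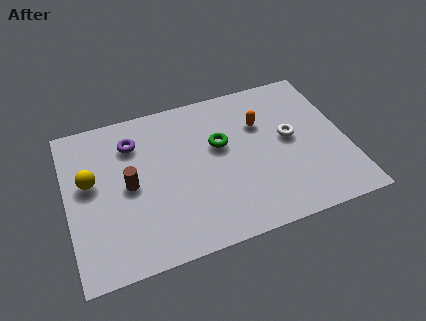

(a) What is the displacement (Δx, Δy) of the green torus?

(-0.9, 1.7)

The green torus started near (6.7, 2.6) and ended near (5.8, 4.3).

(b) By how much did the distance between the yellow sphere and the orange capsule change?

-0.3

They were about 6.8 units apart before and 6.5 after — 0.3 units closer together.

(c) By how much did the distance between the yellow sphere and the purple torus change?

-0.3

The distance was about 2.4 in the first image and 2.1 in the second, so they moved 0.3 units closer together.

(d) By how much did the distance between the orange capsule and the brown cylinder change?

-1.4

The distance was about 6.7 in the first image and 5.3 in the second, so they moved 1.4 units closer together.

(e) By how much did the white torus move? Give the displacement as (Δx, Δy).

(-1.0, 1.6)

From the two frames, the white torus sits at roughly (9.4, 2.2) before and (8.4, 3.8) after.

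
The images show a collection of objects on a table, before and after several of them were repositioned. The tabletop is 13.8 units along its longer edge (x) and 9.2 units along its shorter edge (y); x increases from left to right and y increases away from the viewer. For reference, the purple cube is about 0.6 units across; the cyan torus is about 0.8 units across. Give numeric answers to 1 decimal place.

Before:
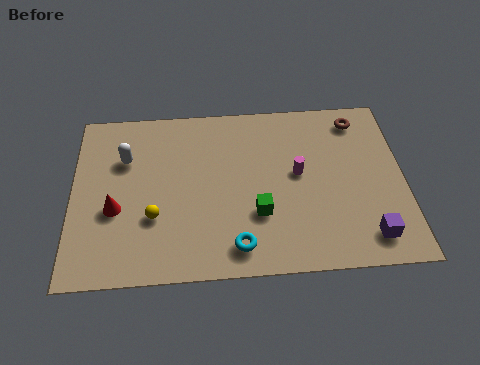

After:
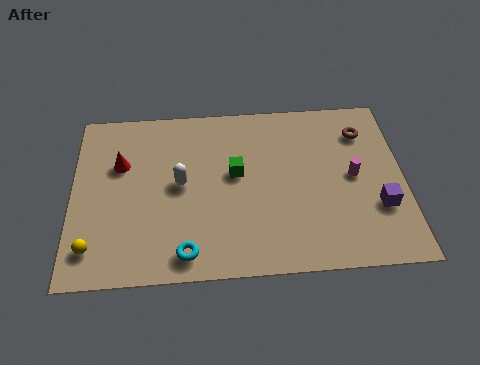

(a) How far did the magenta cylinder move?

2.3

From (9.4, 5.0) to (11.7, 4.7), the magenta cylinder covered √(2.3² + 0.3²) ≈ 2.3 units.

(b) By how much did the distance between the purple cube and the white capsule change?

-2.7

Before: roughly 11.1 units apart; after: 8.4. That's 2.7 units closer together.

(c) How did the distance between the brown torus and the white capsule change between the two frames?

-1.9

They were about 9.9 units apart before and 8.0 after — 1.9 units closer together.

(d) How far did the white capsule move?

2.7

The white capsule moved from about (2.2, 6.3) to (4.5, 4.8), a distance of √(2.3² + 1.5²) ≈ 2.7.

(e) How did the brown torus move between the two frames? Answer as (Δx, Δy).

(0.2, -0.7)

The brown torus started near (12.0, 7.8) and ended near (12.2, 7.1).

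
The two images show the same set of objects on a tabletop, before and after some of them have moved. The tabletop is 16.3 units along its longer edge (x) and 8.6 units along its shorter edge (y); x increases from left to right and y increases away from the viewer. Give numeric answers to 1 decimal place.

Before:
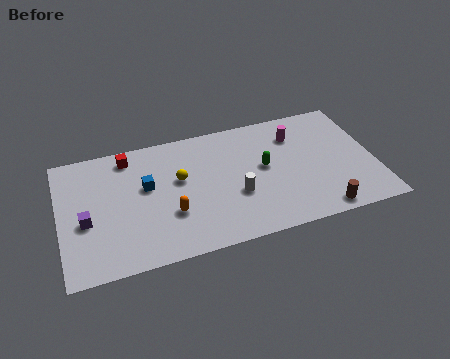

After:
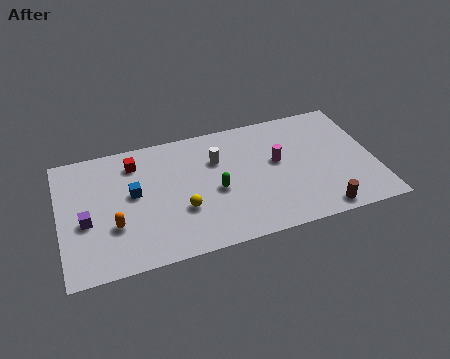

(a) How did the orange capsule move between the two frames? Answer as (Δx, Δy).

(-2.9, 0.0)

The orange capsule was at about (5.6, 2.9) and moved to about (2.7, 2.9).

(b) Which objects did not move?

the brown cylinder and the purple cube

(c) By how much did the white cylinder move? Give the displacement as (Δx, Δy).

(-0.8, 2.7)

The white cylinder was at about (9.0, 3.2) and moved to about (8.2, 5.9).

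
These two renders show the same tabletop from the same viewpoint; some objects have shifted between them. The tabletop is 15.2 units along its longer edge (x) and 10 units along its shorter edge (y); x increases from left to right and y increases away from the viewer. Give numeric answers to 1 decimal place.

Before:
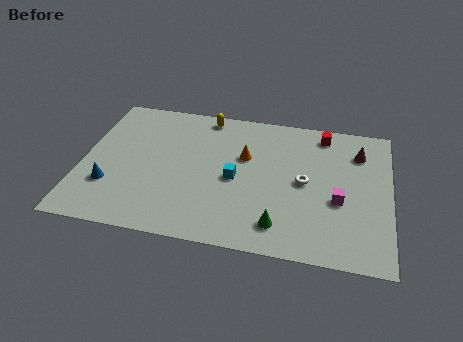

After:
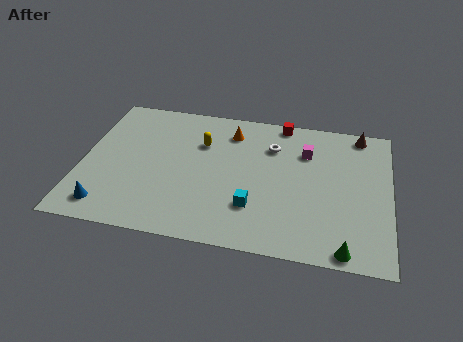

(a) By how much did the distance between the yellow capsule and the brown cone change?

+0.3

The distance was about 7.8 in the first image and 8.1 in the second, so they moved 0.3 units further apart.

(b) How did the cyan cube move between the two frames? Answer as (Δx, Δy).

(1.0, -1.8)

From the two frames, the cyan cube sits at roughly (7.6, 4.6) before and (8.6, 2.8) after.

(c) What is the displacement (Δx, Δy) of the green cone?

(3.2, -1.0)

The green cone was at about (9.9, 1.8) and moved to about (13.1, 0.8).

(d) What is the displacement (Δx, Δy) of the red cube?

(-2.1, 0.5)

From the two frames, the red cube sits at roughly (11.8, 8.7) before and (9.7, 9.2) after.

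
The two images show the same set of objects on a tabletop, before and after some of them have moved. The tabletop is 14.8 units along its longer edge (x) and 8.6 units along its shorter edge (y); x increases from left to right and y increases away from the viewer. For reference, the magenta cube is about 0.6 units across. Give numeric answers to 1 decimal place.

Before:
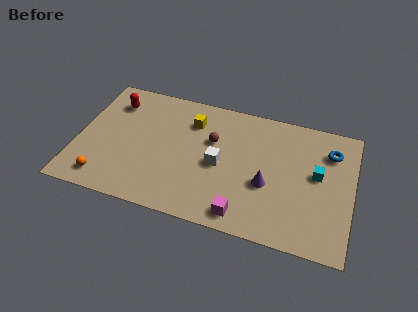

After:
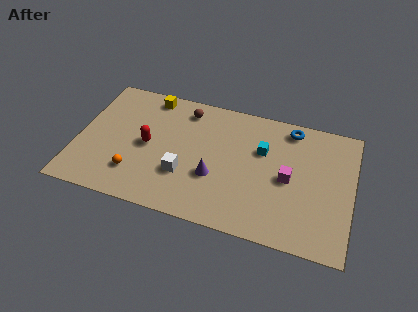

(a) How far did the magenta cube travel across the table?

3.7

The magenta cube was near (9.2, 1.1) before and (11.4, 4.1) after, so it travelled √(2.2² + 3.0²) ≈ 3.7 units.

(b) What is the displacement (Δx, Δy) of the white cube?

(-1.8, -1.2)

The white cube was at about (7.7, 4.0) and moved to about (5.9, 2.8).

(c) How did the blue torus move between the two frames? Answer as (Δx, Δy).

(-2.2, 1.0)

From the two frames, the blue torus sits at roughly (13.5, 6.5) before and (11.3, 7.5) after.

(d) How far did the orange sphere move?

1.8

The orange sphere moved from about (1.7, 1.3) to (3.3, 2.1), a distance of √(1.6² + 0.8²) ≈ 1.8.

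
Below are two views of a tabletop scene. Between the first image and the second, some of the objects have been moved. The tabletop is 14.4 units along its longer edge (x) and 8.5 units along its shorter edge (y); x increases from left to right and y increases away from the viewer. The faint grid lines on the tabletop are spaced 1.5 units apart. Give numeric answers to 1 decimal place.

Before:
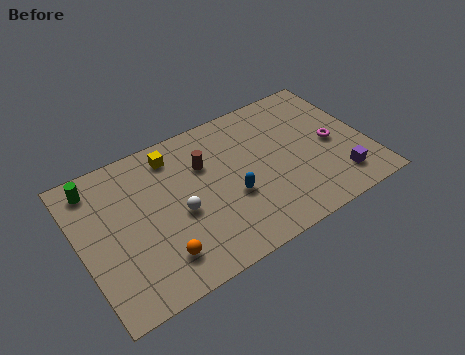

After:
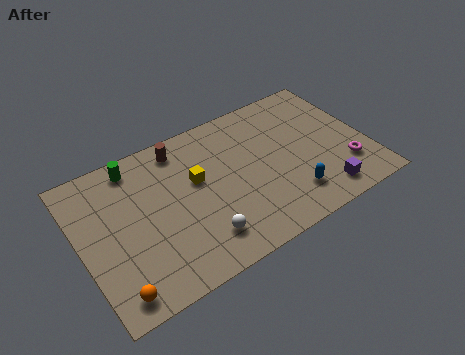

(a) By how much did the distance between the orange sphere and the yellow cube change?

+0.7

Before: roughly 5.5 units apart; after: 6.2. That's 0.7 units further apart.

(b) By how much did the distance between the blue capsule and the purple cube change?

-3.8

The distance was about 5.4 in the first image and 1.6 in the second, so they moved 3.8 units closer together.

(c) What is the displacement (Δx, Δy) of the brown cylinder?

(-1.0, 1.5)

The brown cylinder was at about (6.4, 5.8) and moved to about (5.4, 7.3).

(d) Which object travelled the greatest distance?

the blue capsule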